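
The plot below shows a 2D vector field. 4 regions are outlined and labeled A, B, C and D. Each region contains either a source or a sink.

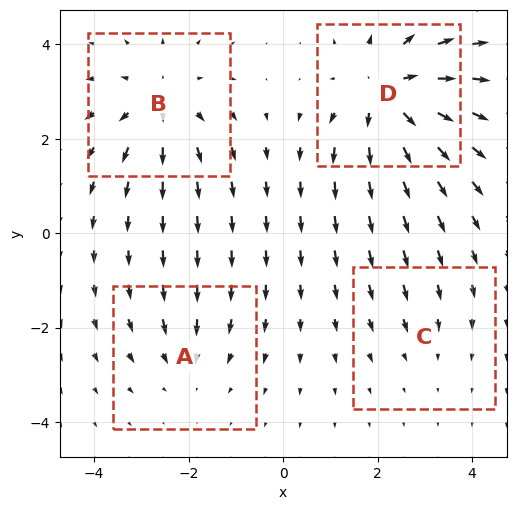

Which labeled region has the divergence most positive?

D

Divergence at each region's feature centre — A: about -3, B: about +4, C: about -2, D: about +6. Region D is most positive.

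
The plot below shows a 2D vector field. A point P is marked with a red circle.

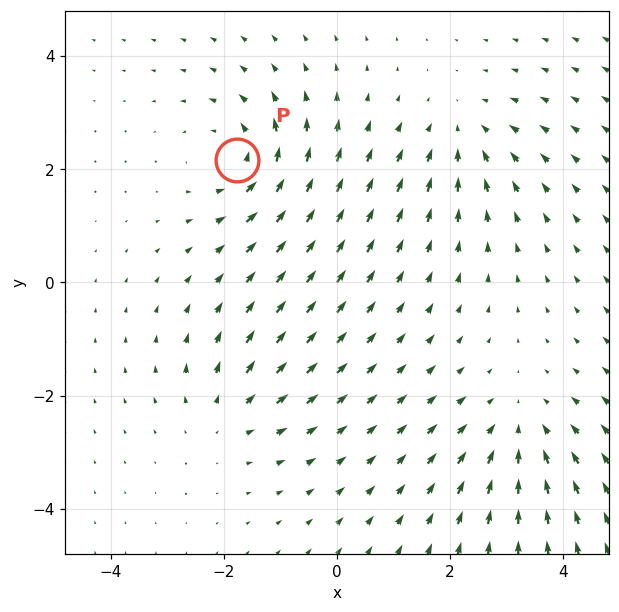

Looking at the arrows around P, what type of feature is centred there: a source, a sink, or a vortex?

At P (-1.8, 2.2) the arrows circulate counterclockwise. Divergence ≈0, curl about +4 — near-zero divergence with nonzero curl is a vortex.

vortex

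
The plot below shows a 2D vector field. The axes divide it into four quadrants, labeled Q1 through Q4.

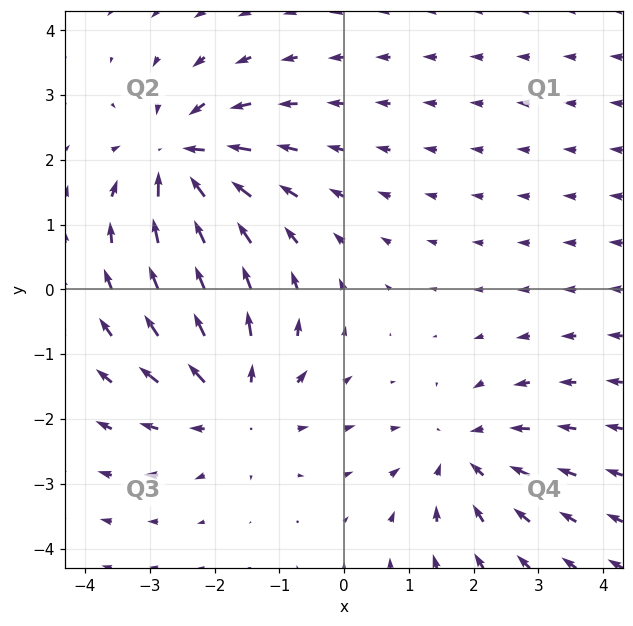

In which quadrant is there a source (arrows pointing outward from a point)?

Q3

The source sits at approximately (-1.7, -1.7), which lies in quadrant Q3. The divergence there is about +4, positive as expected for a source.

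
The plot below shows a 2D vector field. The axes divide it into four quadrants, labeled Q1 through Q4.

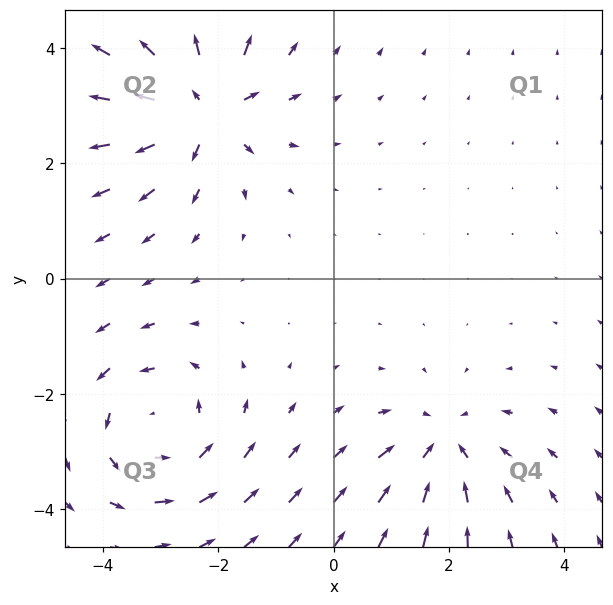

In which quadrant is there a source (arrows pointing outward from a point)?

The source sits at approximately (-2.3, 3.0), which lies in quadrant Q2. The divergence there is about +6, positive as expected for a source.

Q2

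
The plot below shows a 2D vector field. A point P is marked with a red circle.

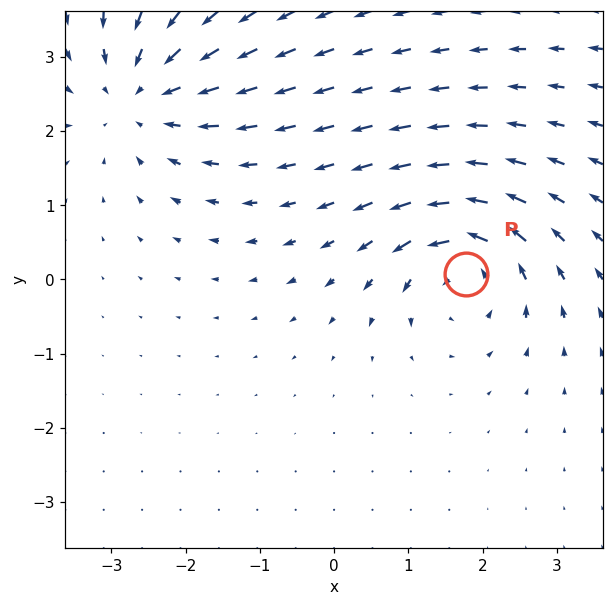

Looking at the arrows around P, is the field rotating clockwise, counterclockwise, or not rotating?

Near P at (1.8, 0.1) the arrows circulate counterclockwise. The curl (z-component) there is about +6; positive curl means counterclockwise rotation.

counterclockwise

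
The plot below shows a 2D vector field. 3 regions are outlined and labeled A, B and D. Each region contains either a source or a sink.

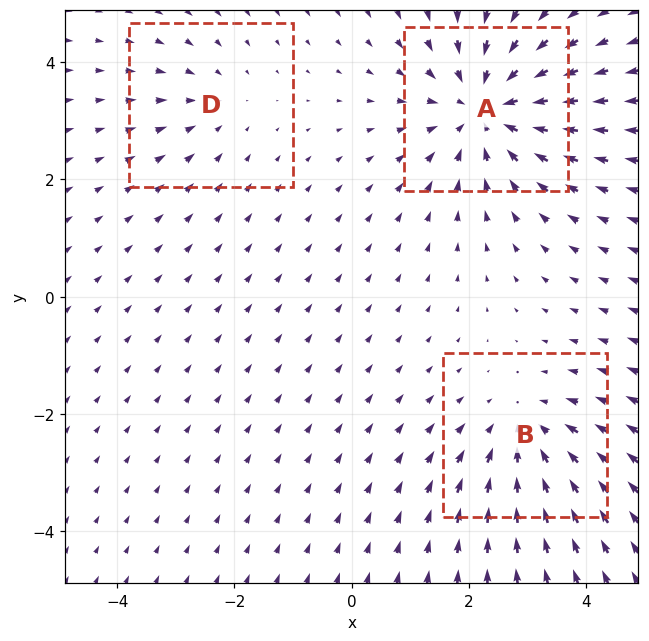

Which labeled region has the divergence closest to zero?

Divergence at each region's feature centre — A: about -4, B: about -3, D: about -2. Region D is closest to zero.

D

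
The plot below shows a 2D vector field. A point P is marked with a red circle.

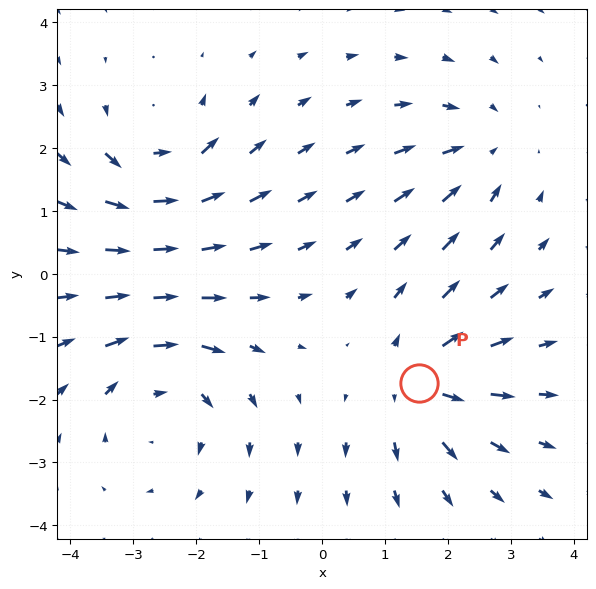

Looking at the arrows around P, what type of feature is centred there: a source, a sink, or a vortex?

At P (1.5, -1.7) the arrows spread outward. Divergence about +4, curl ≈0 — positive divergence with near-zero curl is a source.

source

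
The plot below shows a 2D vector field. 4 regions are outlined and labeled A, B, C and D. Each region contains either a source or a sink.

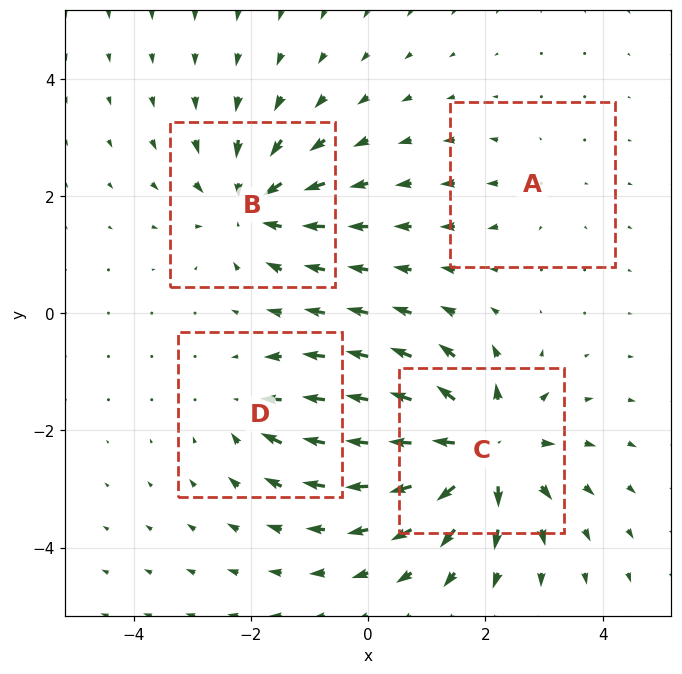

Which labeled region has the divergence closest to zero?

Divergence at each region's feature centre — A: about +2, B: about -6, C: about +8, D: about -4. Region A is closest to zero.

A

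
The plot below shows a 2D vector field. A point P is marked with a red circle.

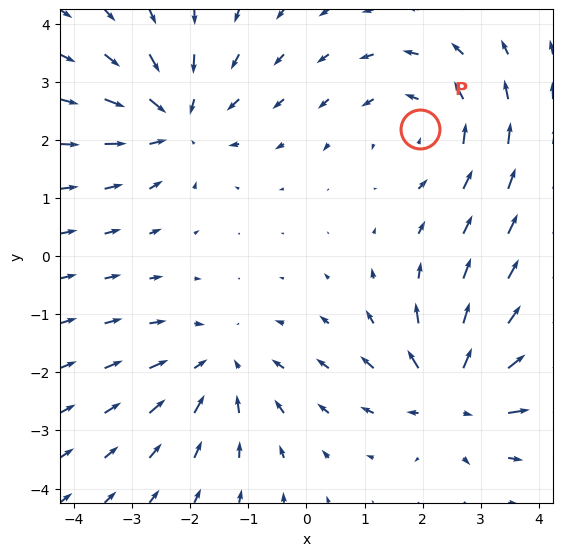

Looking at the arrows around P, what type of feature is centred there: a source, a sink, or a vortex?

At P (2.0, 2.2) the arrows circulate counterclockwise. Divergence ≈0, curl about +3 — near-zero divergence with nonzero curl is a vortex.

vortex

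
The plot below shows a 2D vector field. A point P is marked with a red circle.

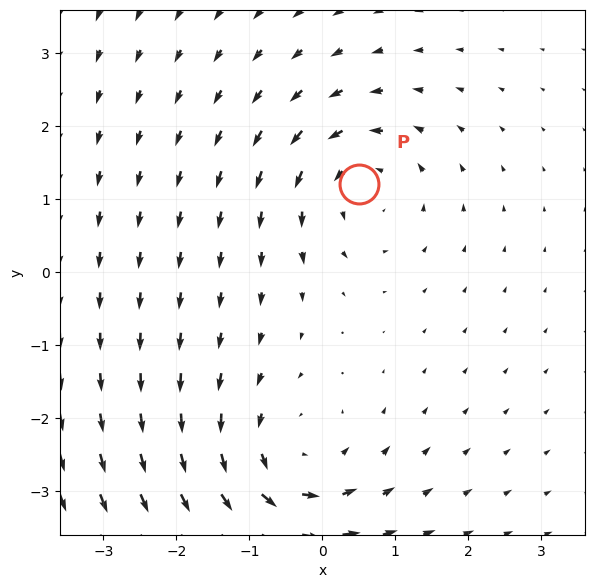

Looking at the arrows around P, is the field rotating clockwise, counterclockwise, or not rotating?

Near P at (0.5, 1.2) the arrows circulate counterclockwise. The curl (z-component) there is about +3; positive curl means counterclockwise rotation.

counterclockwise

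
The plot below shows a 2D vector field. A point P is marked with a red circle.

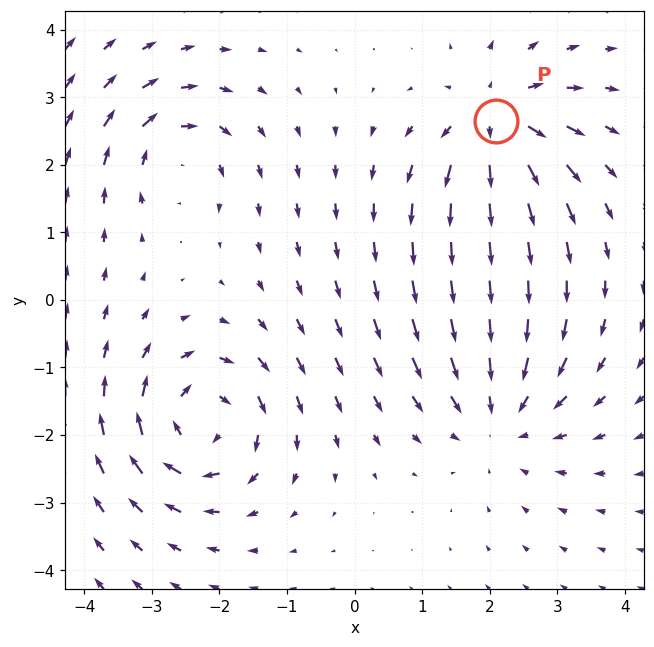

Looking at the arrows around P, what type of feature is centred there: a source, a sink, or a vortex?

source

At P (2.1, 2.6) the arrows spread outward. Divergence about +6, curl ≈0 — positive divergence with near-zero curl is a source.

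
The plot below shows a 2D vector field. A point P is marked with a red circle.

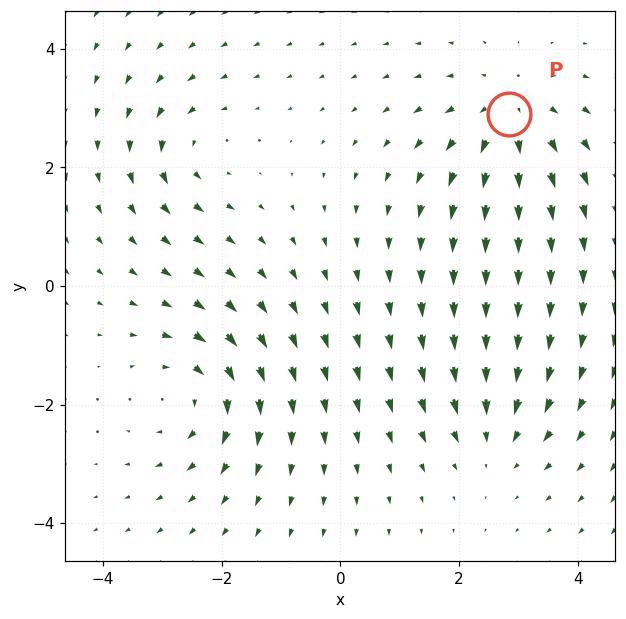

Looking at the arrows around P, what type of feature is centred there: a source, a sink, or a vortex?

source

At P (2.9, 2.9) the arrows spread outward. Divergence about +4, curl ≈0 — positive divergence with near-zero curl is a source.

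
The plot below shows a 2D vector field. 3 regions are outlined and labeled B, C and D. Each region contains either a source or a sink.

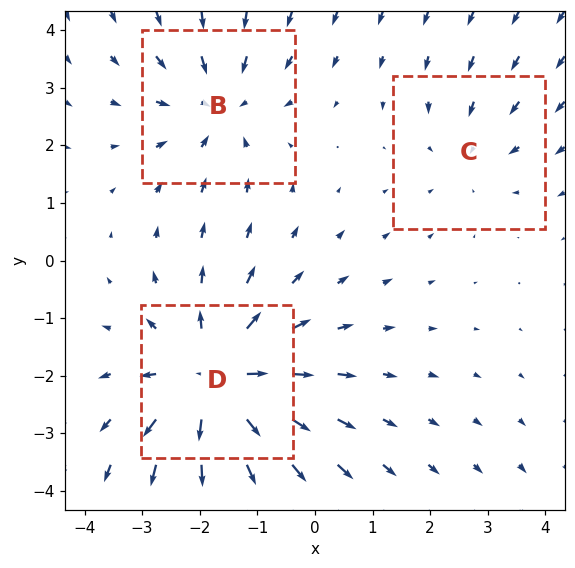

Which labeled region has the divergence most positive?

Divergence at each region's feature centre — B: about -3, C: about -2, D: about +4. Region D is most positive.

D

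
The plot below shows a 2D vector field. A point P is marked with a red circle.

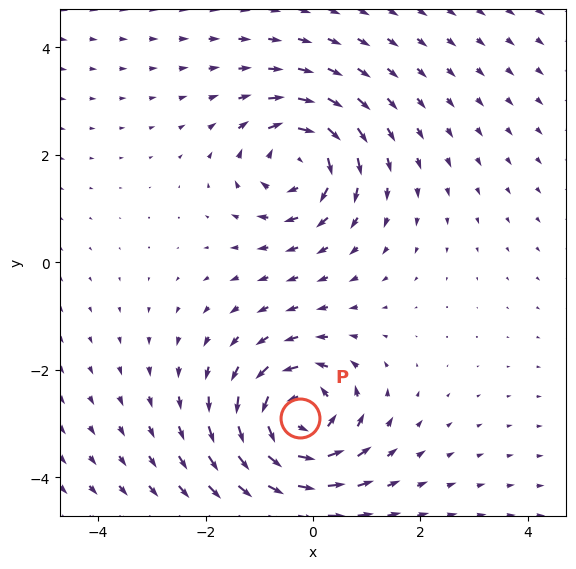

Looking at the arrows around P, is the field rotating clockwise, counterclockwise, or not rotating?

Near P at (-0.2, -2.9) the arrows circulate counterclockwise. The curl (z-component) there is about +6; positive curl means counterclockwise rotation.

counterclockwise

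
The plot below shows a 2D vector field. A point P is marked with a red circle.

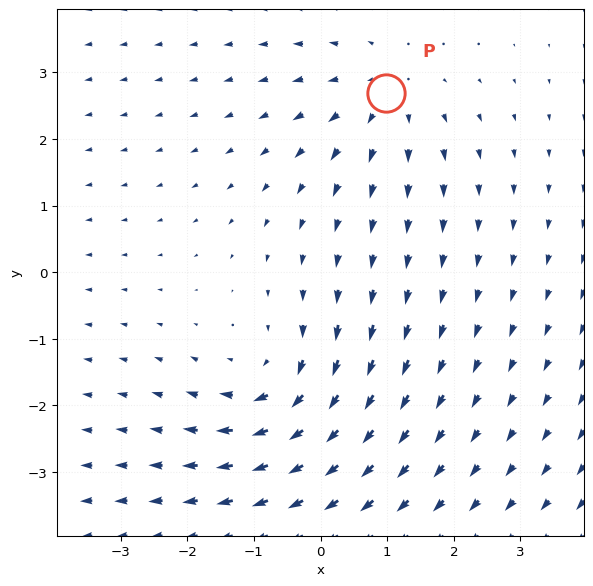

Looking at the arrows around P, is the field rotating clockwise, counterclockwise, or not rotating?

not rotating

Near P at (1.0, 2.7) the arrows show no circulation. The curl there is ≈0.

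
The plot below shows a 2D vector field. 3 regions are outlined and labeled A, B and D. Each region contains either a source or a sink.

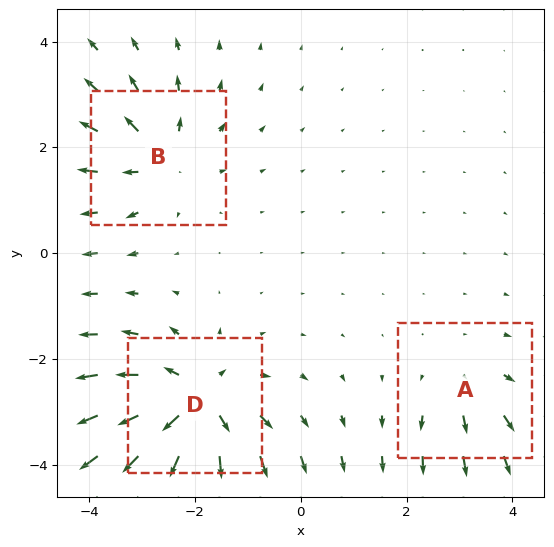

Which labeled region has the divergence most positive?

D

Divergence at each region's feature centre — A: about +2, B: about +4, D: about +6. Region D is most positive.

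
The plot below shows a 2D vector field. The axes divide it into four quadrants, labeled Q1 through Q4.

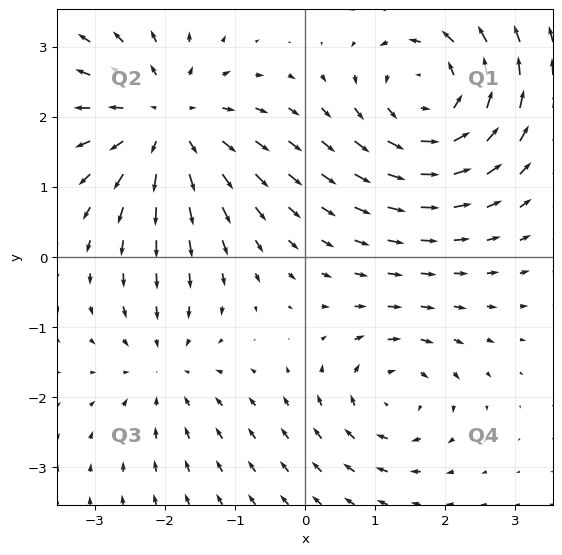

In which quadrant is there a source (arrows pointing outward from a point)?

Q2

The source sits at approximately (-2.0, 1.9), which lies in quadrant Q2. The divergence there is about +5, positive as expected for a source.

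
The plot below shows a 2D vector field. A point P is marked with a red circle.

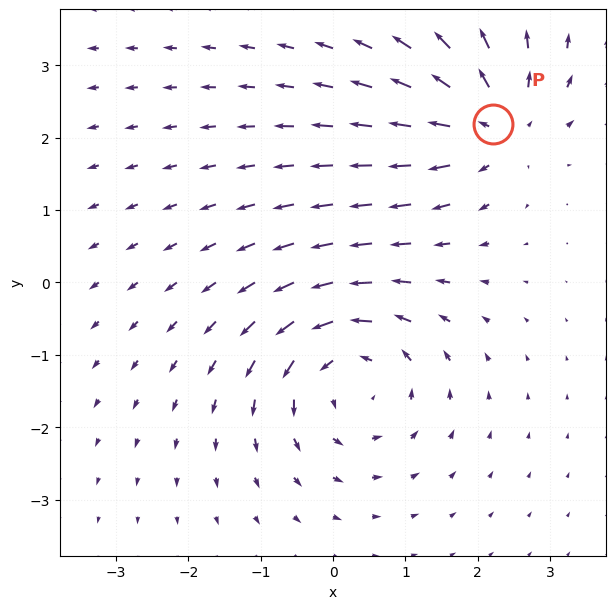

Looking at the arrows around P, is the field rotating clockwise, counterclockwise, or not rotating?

Near P at (2.2, 2.2) the arrows show no circulation. The curl there is ≈0.

not rotating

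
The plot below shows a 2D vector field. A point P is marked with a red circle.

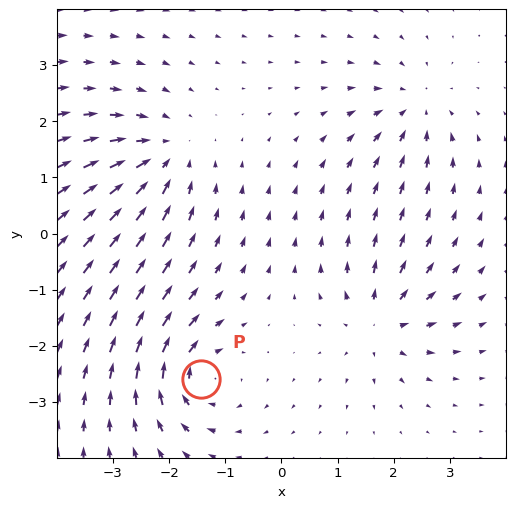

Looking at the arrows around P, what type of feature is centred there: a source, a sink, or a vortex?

vortex

At P (-1.4, -2.6) the arrows circulate clockwise. Divergence ≈0, curl about -7 — near-zero divergence with nonzero curl is a vortex.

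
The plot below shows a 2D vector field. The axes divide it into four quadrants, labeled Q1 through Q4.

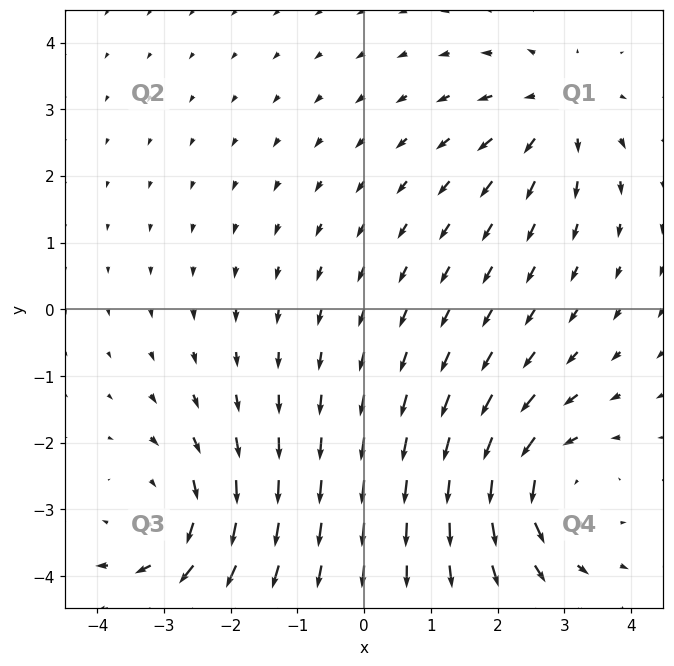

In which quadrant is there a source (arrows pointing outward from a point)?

Q1

The source sits at approximately (2.9, 3.0), which lies in quadrant Q1. The divergence there is about +3, positive as expected for a source.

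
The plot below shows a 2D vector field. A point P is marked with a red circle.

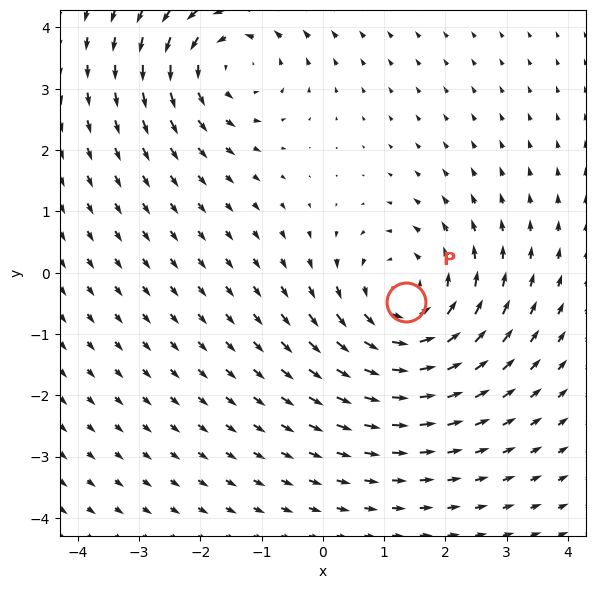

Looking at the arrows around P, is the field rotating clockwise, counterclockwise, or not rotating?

Near P at (1.3, -0.5) the arrows circulate counterclockwise. The curl (z-component) there is about +4; positive curl means counterclockwise rotation.

counterclockwise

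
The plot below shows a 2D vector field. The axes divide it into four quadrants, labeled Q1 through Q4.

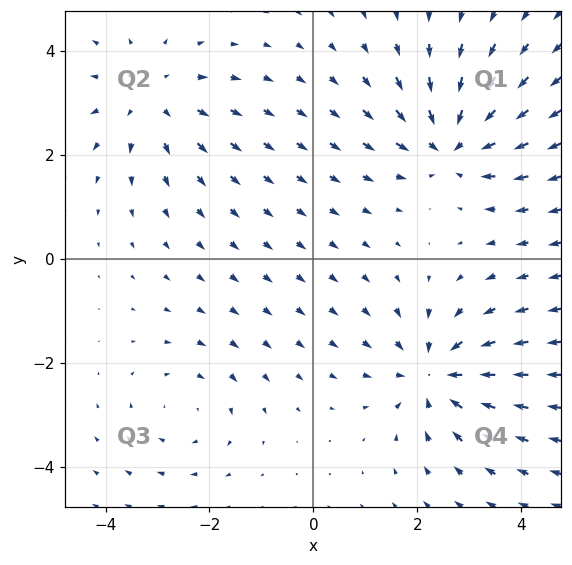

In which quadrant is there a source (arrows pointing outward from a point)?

Q2

The source sits at approximately (-3.1, 3.1), which lies in quadrant Q2. The divergence there is about +3, positive as expected for a source.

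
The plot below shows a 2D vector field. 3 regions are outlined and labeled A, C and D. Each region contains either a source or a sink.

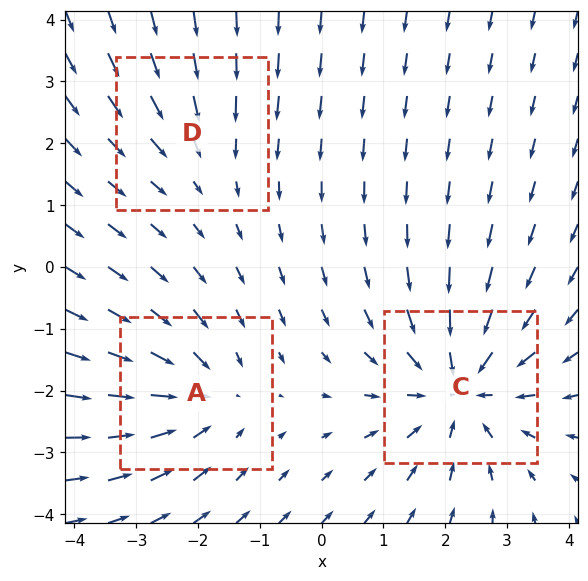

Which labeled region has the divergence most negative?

Divergence at each region's feature centre — A: about -3, C: about -4, D: about -2. Region C is most negative.

C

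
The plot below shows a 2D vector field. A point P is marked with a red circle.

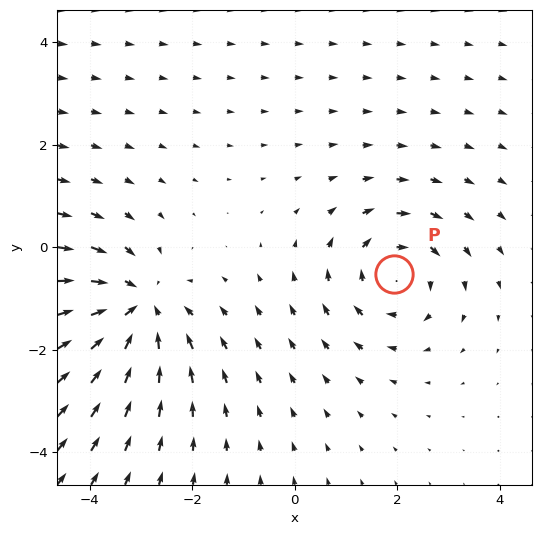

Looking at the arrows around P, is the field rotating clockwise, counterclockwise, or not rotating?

clockwise

Near P at (1.9, -0.5) the arrows circulate clockwise. The curl (z-component) there is about -4; negative curl means clockwise rotation.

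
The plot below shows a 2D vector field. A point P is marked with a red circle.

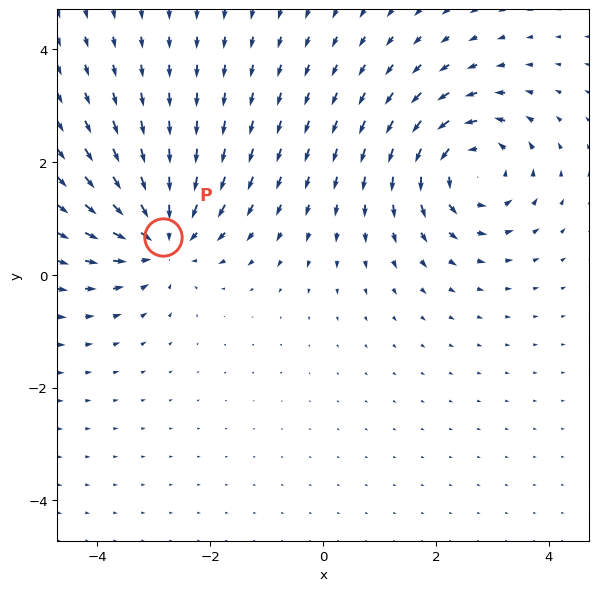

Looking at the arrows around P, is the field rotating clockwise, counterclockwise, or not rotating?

not rotating

Near P at (-2.8, 0.7) the arrows show no circulation. The curl there is ≈0.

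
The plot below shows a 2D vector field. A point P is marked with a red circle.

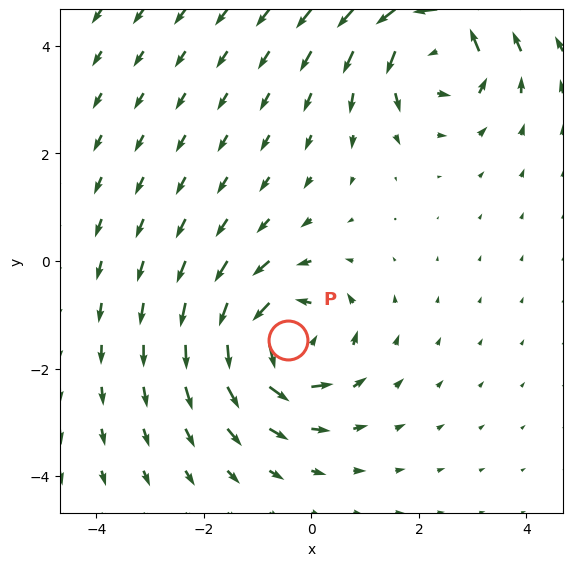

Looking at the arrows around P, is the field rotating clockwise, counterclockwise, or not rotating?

Near P at (-0.4, -1.5) the arrows circulate counterclockwise. The curl (z-component) there is about +5; positive curl means counterclockwise rotation.

counterclockwise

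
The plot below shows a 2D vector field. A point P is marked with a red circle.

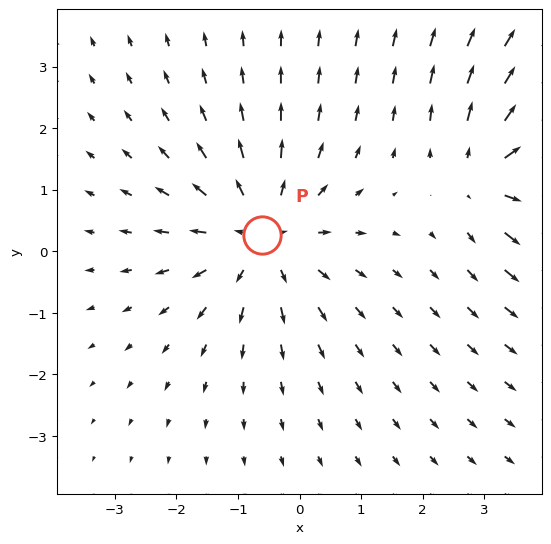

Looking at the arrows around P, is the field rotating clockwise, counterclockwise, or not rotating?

Near P at (-0.6, 0.3) the arrows show no circulation. The curl there is ≈0.

not rotating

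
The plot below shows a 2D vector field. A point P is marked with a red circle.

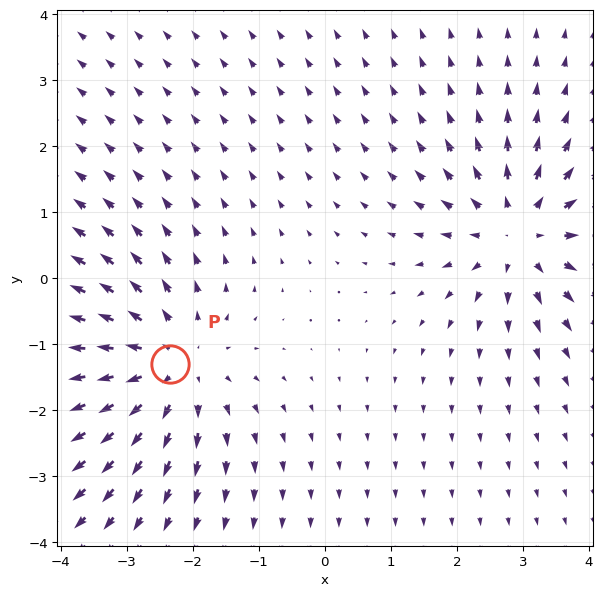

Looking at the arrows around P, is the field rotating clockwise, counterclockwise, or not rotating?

not rotating

Near P at (-2.3, -1.3) the arrows show no circulation. The curl there is ≈0.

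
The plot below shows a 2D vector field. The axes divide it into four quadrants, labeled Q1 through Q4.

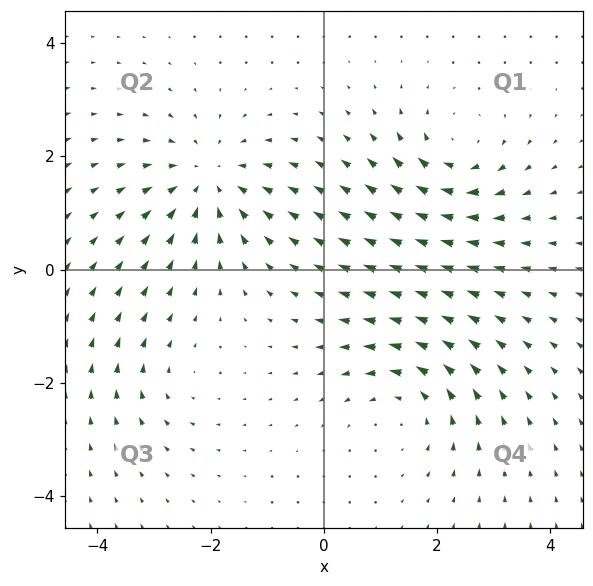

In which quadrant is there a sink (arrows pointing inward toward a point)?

The sink sits at approximately (-2.0, 1.6), which lies in quadrant Q2. The divergence there is about -5, negative as expected for a sink.

Q2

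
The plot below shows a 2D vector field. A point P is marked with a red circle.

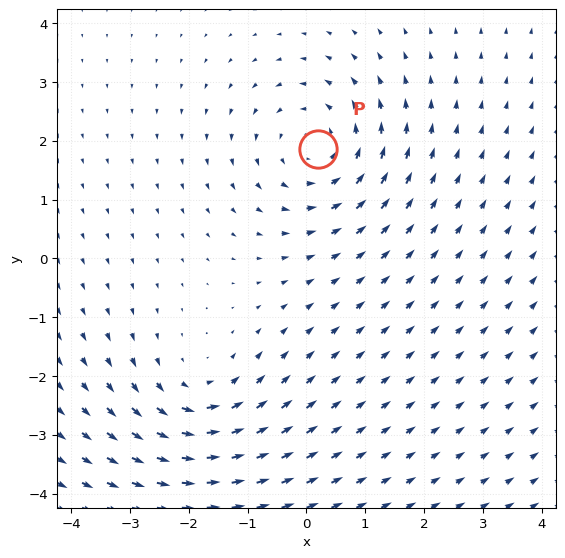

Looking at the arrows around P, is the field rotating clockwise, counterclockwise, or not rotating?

Near P at (0.2, 1.9) the arrows circulate counterclockwise. The curl (z-component) there is about +3; positive curl means counterclockwise rotation.

counterclockwise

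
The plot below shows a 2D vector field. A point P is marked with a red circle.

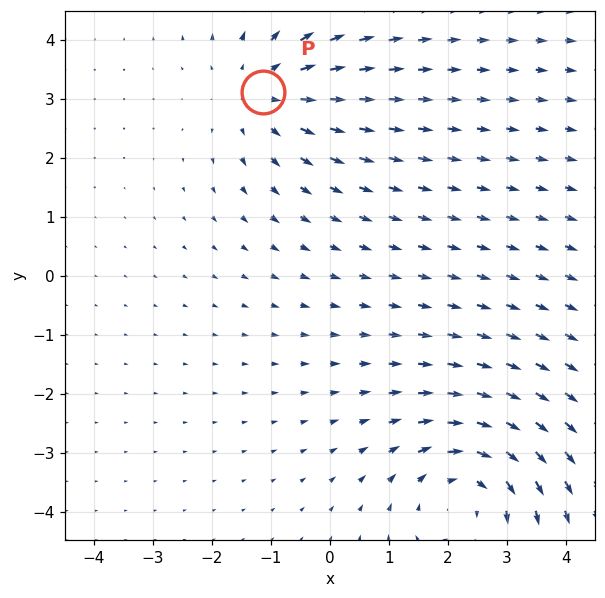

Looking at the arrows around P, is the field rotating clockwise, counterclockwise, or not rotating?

Near P at (-1.1, 3.1) the arrows show no circulation. The curl there is ≈0.

not rotating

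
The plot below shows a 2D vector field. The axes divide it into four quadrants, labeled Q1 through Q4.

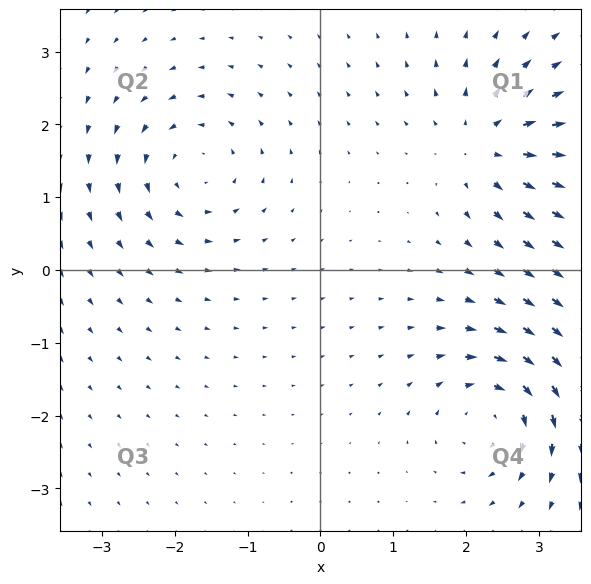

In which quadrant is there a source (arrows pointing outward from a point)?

Q1

The source sits at approximately (2.3, 1.7), which lies in quadrant Q1. The divergence there is about +6, positive as expected for a source.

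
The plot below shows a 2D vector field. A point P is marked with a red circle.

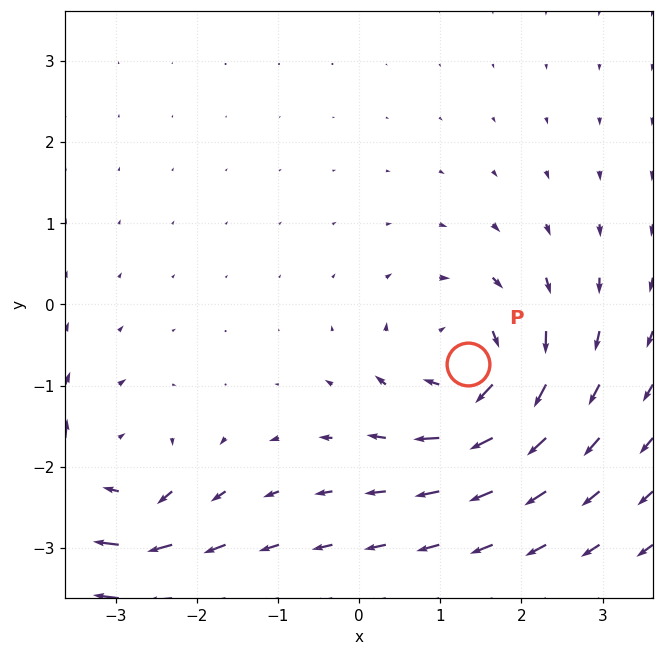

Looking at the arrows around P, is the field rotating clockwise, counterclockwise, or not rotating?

clockwise

Near P at (1.3, -0.7) the arrows circulate clockwise. The curl (z-component) there is about -6; negative curl means clockwise rotation.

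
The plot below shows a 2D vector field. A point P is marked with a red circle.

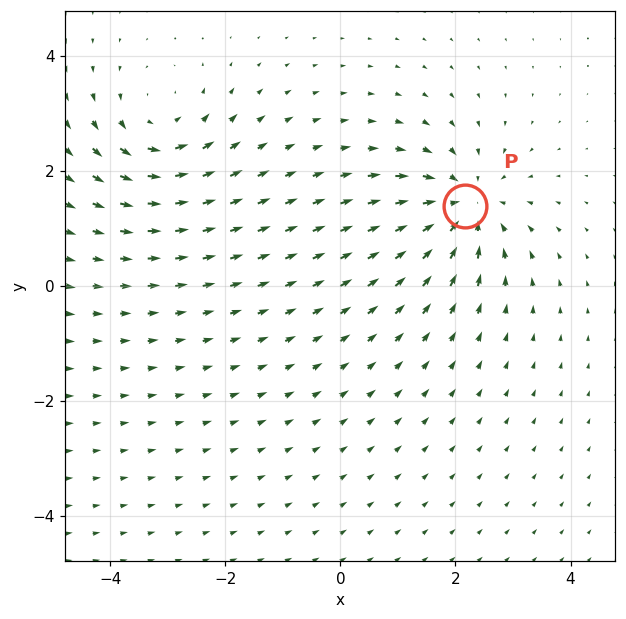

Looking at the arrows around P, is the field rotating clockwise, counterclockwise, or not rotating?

not rotating

Near P at (2.2, 1.4) the arrows show no circulation. The curl there is ≈0.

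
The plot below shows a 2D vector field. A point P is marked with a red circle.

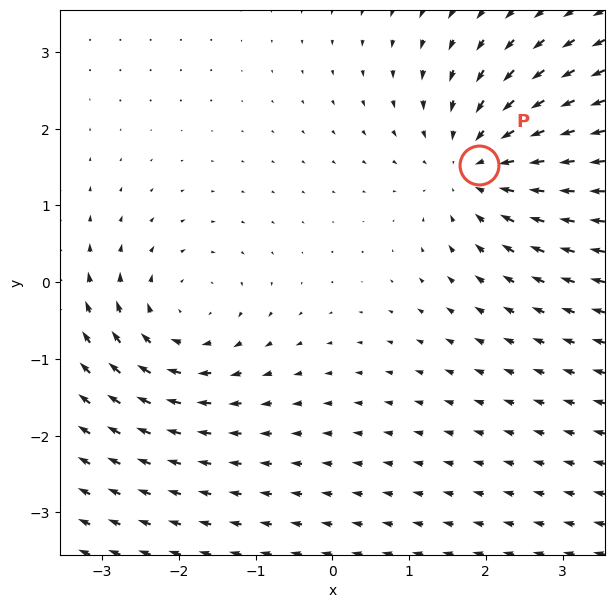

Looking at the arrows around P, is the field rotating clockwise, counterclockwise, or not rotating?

not rotating

Near P at (1.9, 1.5) the arrows show no circulation. The curl there is ≈0.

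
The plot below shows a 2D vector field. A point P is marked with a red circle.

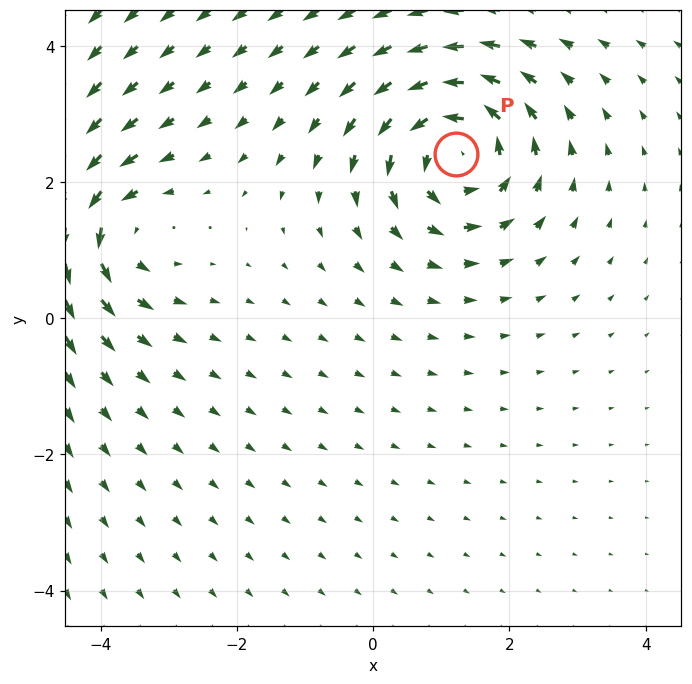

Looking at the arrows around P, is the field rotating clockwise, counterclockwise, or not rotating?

Near P at (1.2, 2.4) the arrows circulate counterclockwise. The curl (z-component) there is about +6; positive curl means counterclockwise rotation.

counterclockwise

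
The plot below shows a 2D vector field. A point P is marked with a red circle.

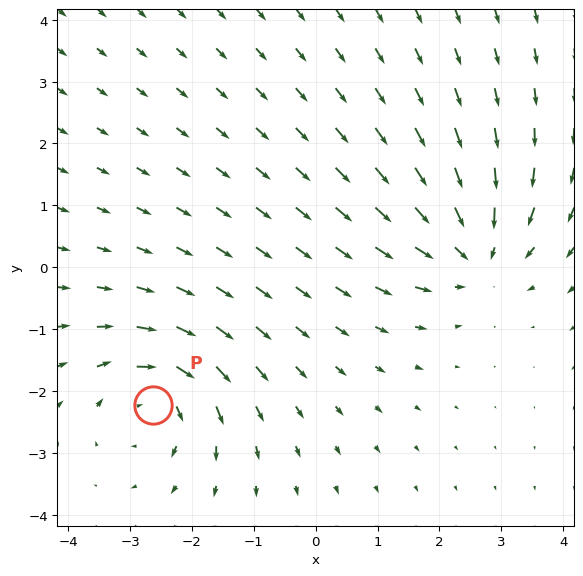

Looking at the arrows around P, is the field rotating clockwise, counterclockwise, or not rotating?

clockwise

Near P at (-2.6, -2.2) the arrows circulate clockwise. The curl (z-component) there is about -4; negative curl means clockwise rotation.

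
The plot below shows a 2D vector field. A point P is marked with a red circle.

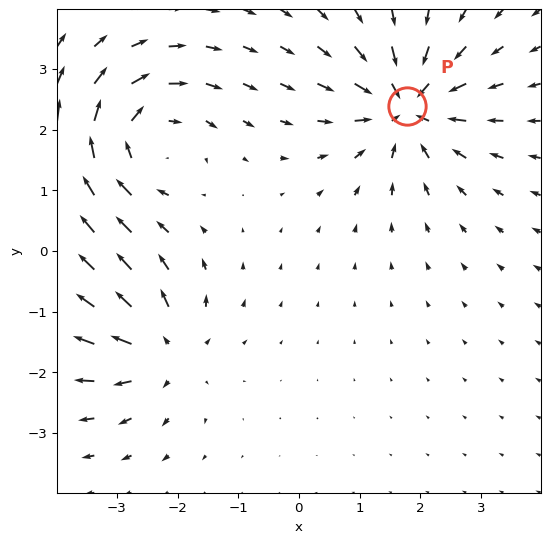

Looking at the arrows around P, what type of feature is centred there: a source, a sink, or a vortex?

At P (1.8, 2.4) the arrows converge inward. Divergence about -6, curl ≈0 — negative divergence with near-zero curl is a sink.

sink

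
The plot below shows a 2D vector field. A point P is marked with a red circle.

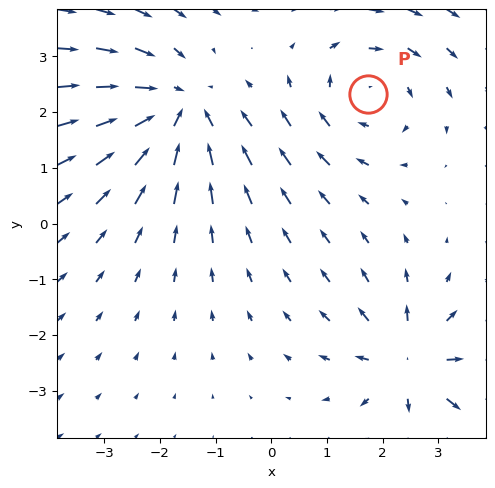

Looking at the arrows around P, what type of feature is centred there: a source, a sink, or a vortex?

vortex

At P (1.7, 2.3) the arrows circulate clockwise. Divergence ≈0, curl about -3 — near-zero divergence with nonzero curl is a vortex.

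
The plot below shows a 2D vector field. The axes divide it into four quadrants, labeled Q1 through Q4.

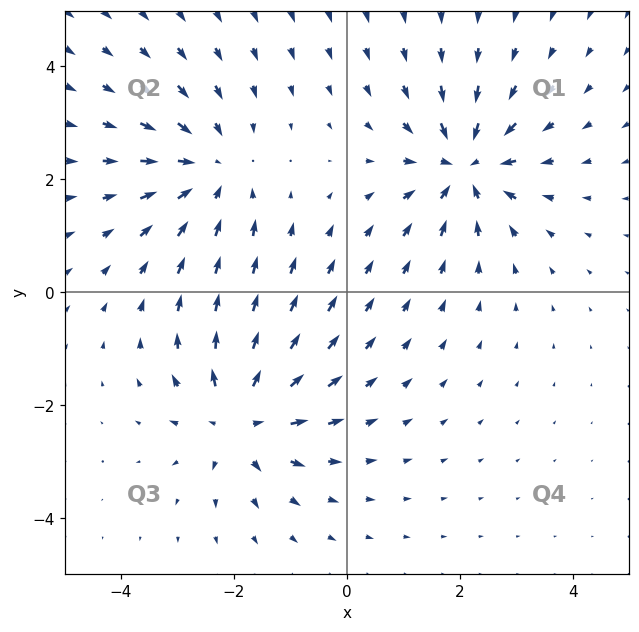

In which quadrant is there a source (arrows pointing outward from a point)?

Q3

The source sits at approximately (-1.9, -2.2), which lies in quadrant Q3. The divergence there is about +4, positive as expected for a source.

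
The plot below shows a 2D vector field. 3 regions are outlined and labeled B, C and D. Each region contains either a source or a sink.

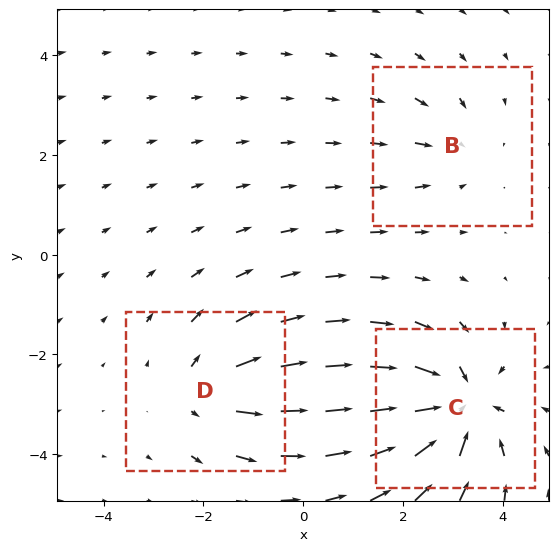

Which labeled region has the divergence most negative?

C

Divergence at each region's feature centre — B: about -2, C: about -5, D: about +3. Region C is most negative.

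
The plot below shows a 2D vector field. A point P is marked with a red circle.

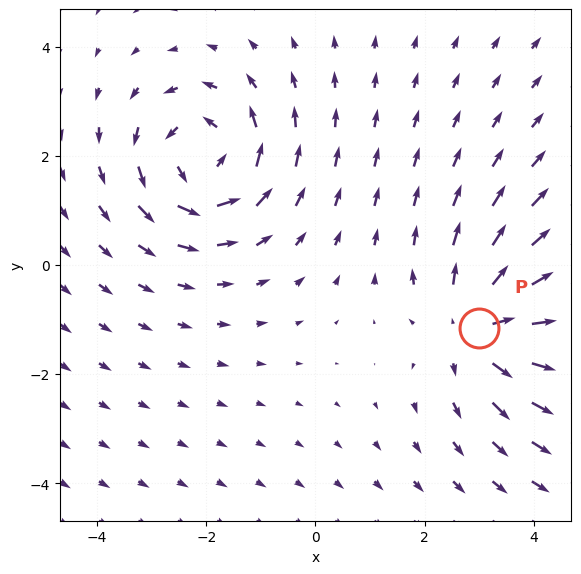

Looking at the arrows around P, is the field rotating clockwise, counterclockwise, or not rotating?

not rotating

Near P at (3.0, -1.2) the arrows show no circulation. The curl there is ≈0.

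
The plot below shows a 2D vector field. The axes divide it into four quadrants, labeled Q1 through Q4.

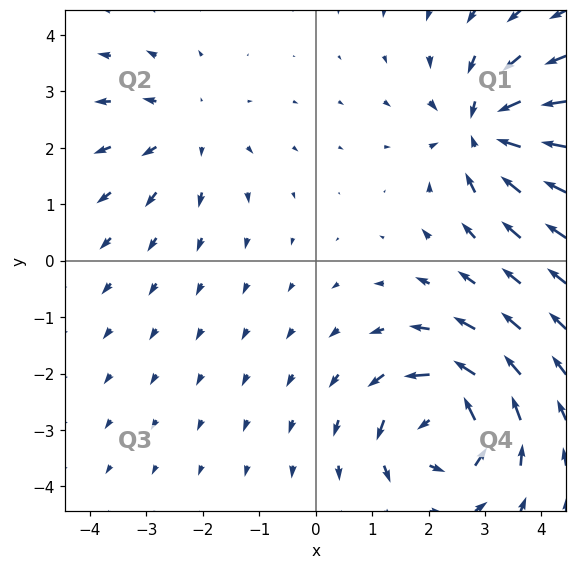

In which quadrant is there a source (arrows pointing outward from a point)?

The source sits at approximately (-2.3, 2.3), which lies in quadrant Q2. The divergence there is about +3, positive as expected for a source.

Q2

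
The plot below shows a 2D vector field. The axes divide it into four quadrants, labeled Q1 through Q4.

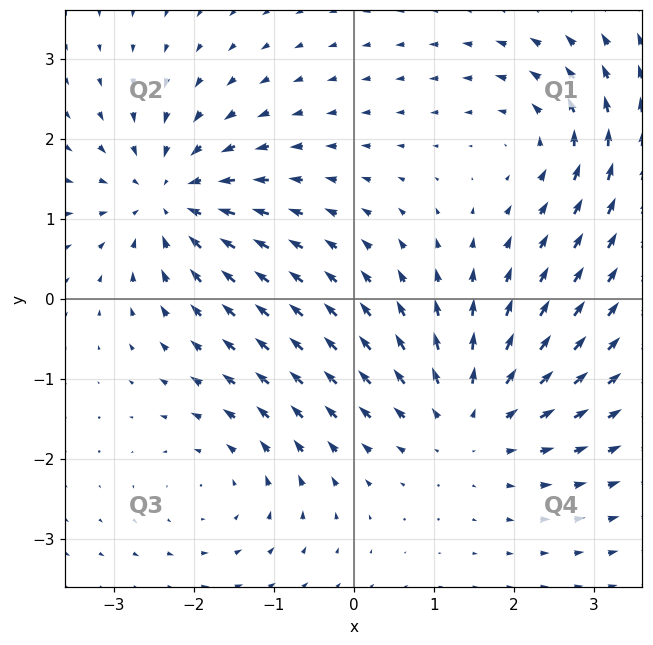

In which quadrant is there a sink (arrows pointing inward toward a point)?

Q2

The sink sits at approximately (-2.3, 1.3), which lies in quadrant Q2. The divergence there is about -6, negative as expected for a sink.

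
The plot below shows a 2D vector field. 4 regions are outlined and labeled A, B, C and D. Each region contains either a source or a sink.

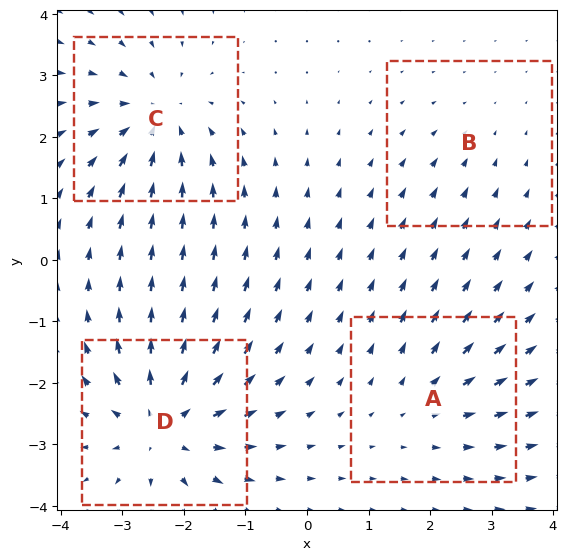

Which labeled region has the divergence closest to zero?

B

Divergence at each region's feature centre — A: about +3, B: about -2, C: about -5, D: about +6. Region B is closest to zero.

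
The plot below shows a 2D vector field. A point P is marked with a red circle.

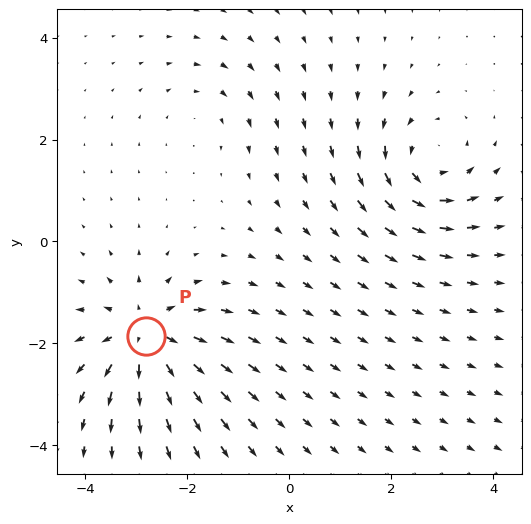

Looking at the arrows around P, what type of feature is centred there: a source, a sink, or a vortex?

source

At P (-2.8, -1.8) the arrows spread outward. Divergence about +6, curl ≈0 — positive divergence with near-zero curl is a source.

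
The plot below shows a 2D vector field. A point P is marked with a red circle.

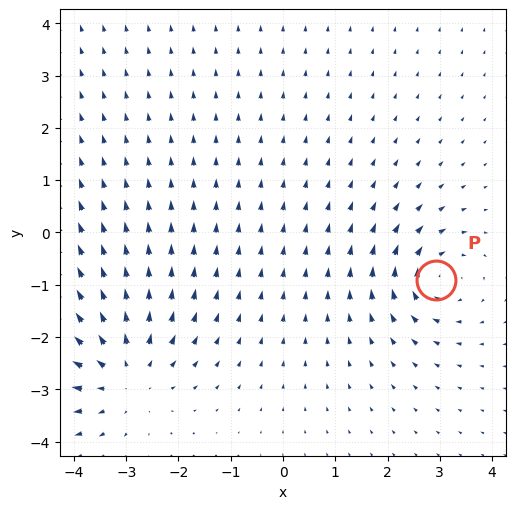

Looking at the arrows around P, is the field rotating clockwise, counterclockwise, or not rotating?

clockwise

Near P at (2.9, -0.9) the arrows circulate clockwise. The curl (z-component) there is about -4; negative curl means clockwise rotation.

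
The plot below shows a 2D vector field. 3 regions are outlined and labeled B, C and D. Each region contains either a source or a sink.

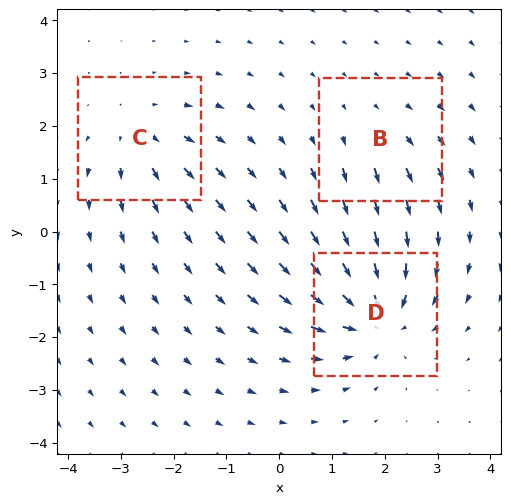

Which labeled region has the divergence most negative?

D

Divergence at each region's feature centre — B: about +2, C: about +3, D: about -5. Region D is most negative.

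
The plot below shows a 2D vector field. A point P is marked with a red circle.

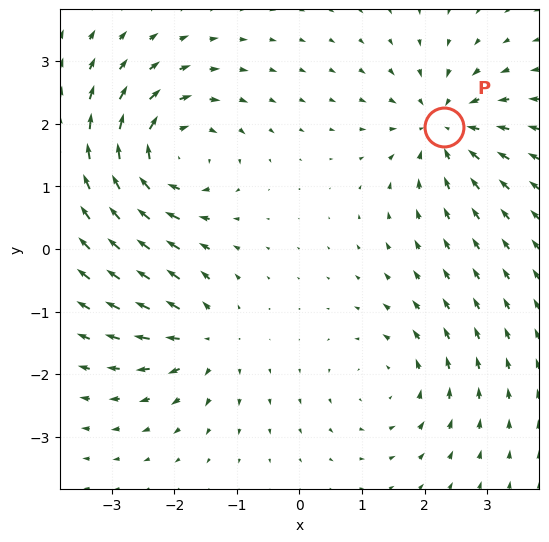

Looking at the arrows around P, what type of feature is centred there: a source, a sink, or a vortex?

sink

At P (2.3, 1.9) the arrows converge inward. Divergence about -4, curl ≈0 — negative divergence with near-zero curl is a sink.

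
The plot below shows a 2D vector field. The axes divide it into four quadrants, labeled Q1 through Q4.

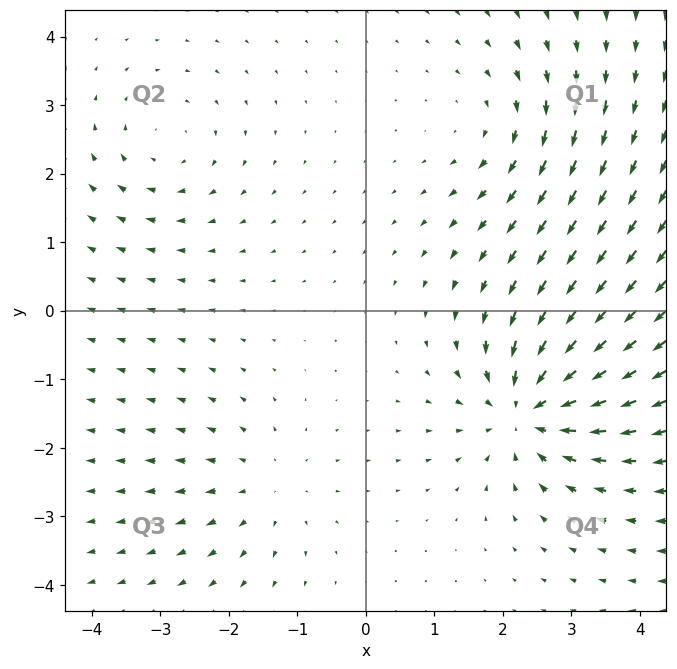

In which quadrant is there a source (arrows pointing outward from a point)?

Q3

The source sits at approximately (-1.4, -2.5), which lies in quadrant Q3. The divergence there is about +3, positive as expected for a source.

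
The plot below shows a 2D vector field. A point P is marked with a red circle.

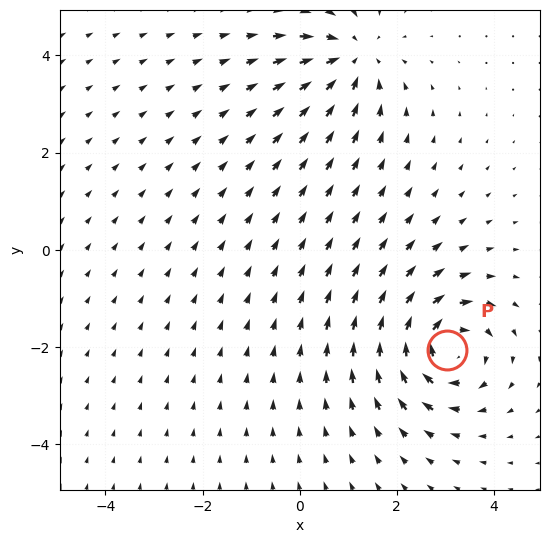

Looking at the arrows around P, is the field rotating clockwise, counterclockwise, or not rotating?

Near P at (3.0, -2.1) the arrows circulate clockwise. The curl (z-component) there is about -6; negative curl means clockwise rotation.

clockwise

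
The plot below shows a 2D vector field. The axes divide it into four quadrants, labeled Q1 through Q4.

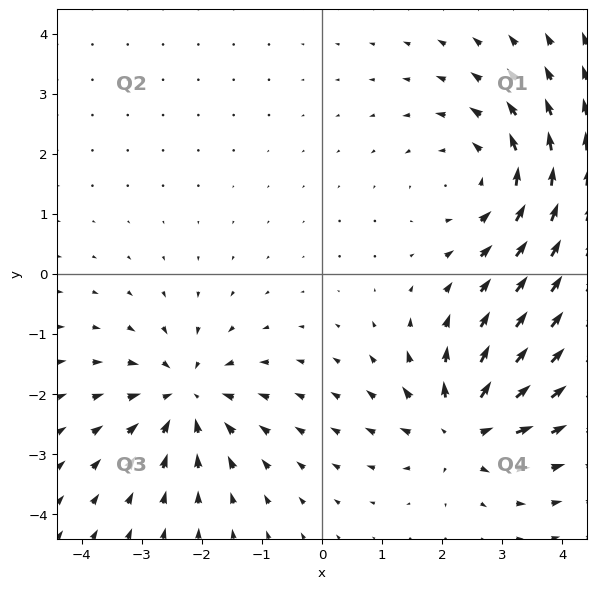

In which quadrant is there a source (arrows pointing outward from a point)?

Q4

The source sits at approximately (2.3, -2.6), which lies in quadrant Q4. The divergence there is about +6, positive as expected for a source.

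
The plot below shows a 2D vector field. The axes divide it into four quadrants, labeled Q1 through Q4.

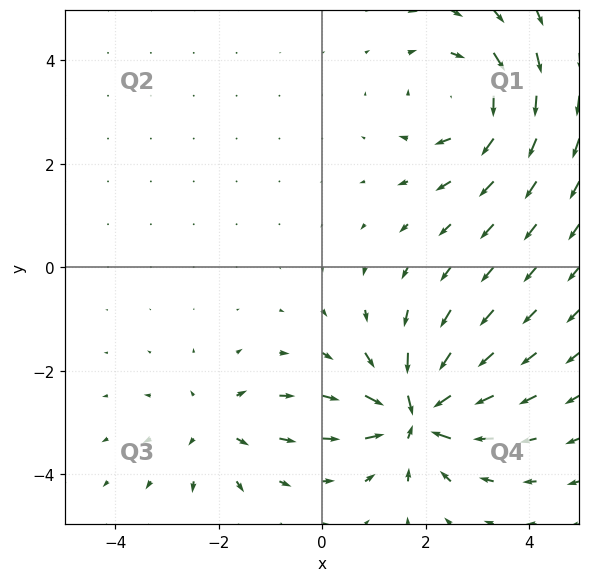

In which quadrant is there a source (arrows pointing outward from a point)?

The source sits at approximately (-2.1, -3.1), which lies in quadrant Q3. The divergence there is about +3, positive as expected for a source.

Q3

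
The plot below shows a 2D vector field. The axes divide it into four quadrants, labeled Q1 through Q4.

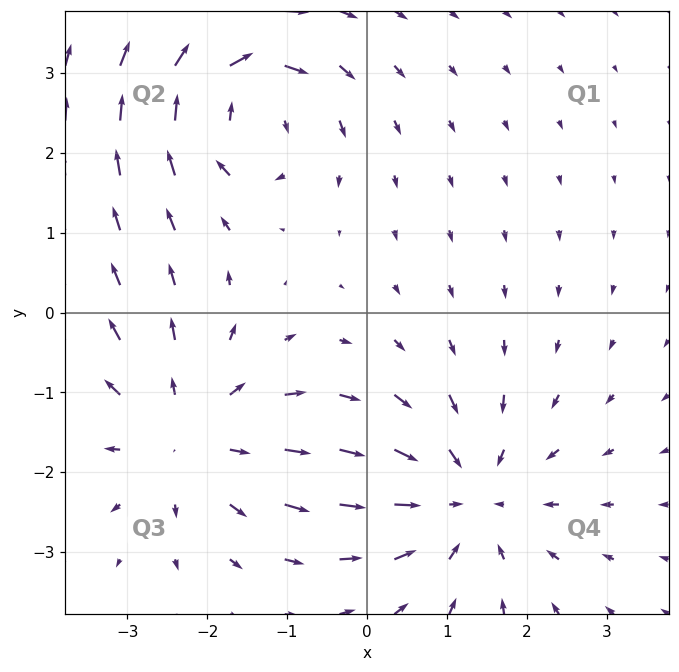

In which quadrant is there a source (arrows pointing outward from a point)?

Q3

The source sits at approximately (-2.2, -1.5), which lies in quadrant Q3. The divergence there is about +4, positive as expected for a source.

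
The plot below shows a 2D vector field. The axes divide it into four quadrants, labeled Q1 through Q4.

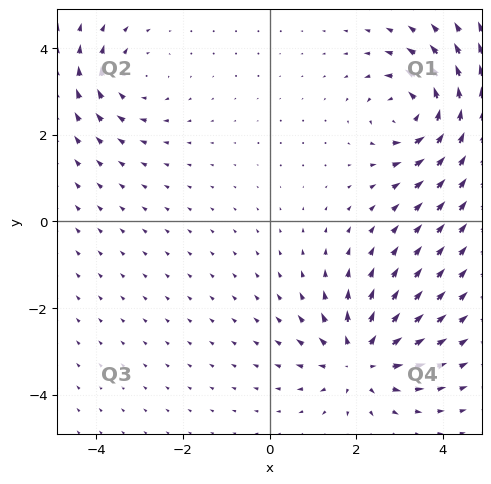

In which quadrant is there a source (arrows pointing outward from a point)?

Q4

The source sits at approximately (2.1, -3.2), which lies in quadrant Q4. The divergence there is about +4, positive as expected for a source.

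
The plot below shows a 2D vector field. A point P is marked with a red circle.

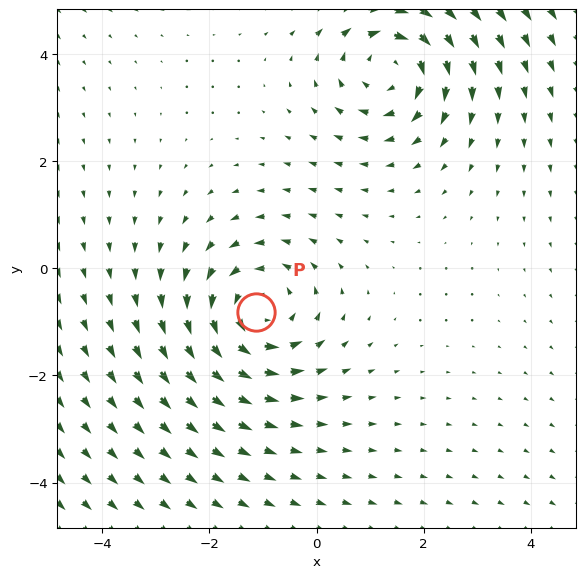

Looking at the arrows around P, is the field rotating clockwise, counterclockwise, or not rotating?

counterclockwise

Near P at (-1.1, -0.8) the arrows circulate counterclockwise. The curl (z-component) there is about +3; positive curl means counterclockwise rotation.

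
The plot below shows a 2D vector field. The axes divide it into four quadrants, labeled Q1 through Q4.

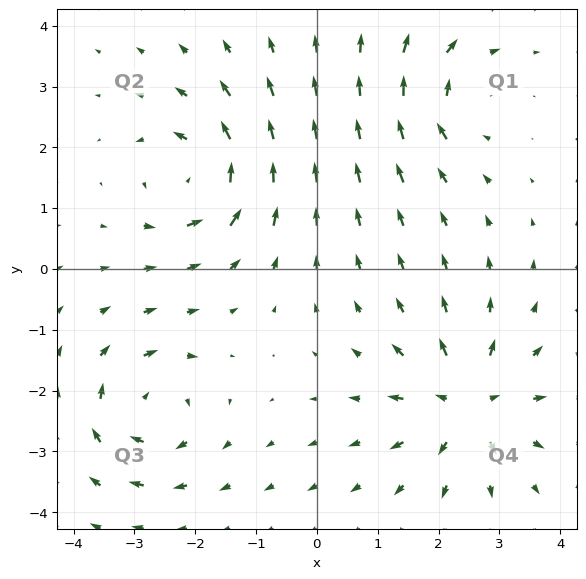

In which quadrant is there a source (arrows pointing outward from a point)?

The source sits at approximately (2.5, -2.2), which lies in quadrant Q4. The divergence there is about +6, positive as expected for a source.

Q4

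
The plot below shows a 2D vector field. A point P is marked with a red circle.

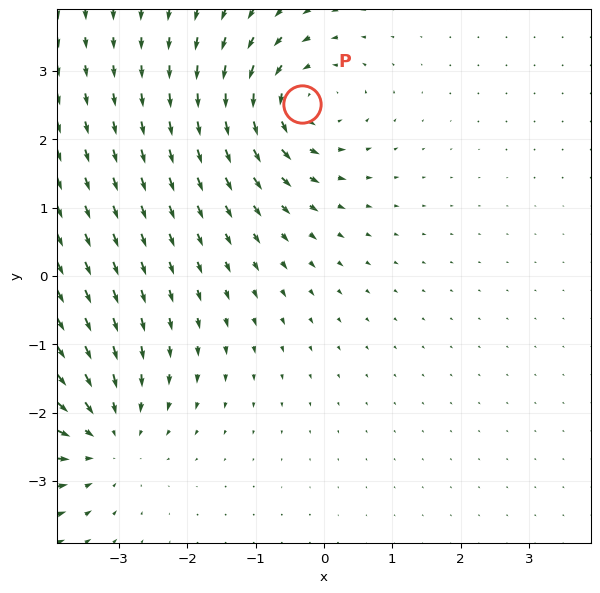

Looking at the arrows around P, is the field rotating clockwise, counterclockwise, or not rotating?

Near P at (-0.3, 2.5) the arrows circulate counterclockwise. The curl (z-component) there is about +4; positive curl means counterclockwise rotation.

counterclockwise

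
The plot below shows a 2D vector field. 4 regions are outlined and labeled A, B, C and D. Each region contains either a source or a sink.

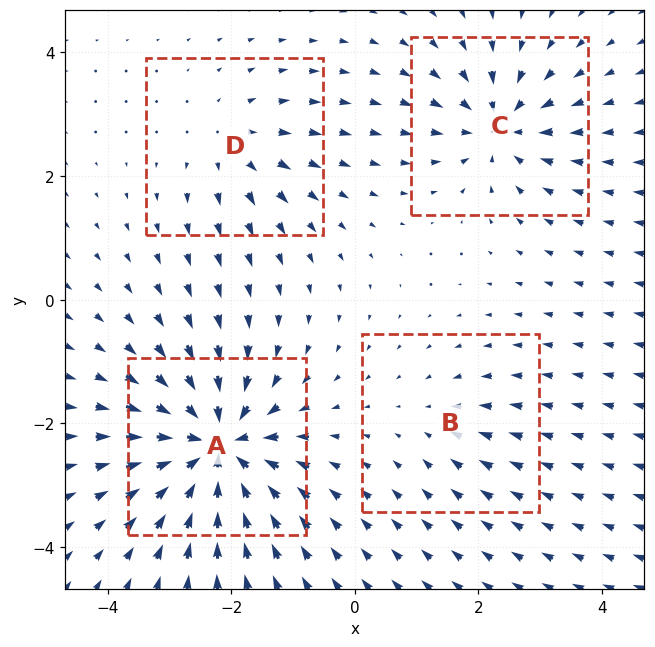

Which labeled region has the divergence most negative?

Divergence at each region's feature centre — A: about -9, B: about -2, C: about -5, D: about +4. Region A is most negative.

A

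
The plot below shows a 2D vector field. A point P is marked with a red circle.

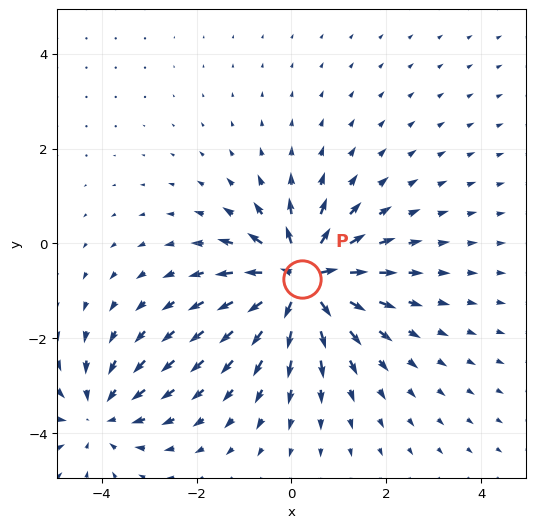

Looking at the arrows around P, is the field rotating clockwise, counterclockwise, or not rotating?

not rotating

Near P at (0.2, -0.8) the arrows show no circulation. The curl there is ≈0.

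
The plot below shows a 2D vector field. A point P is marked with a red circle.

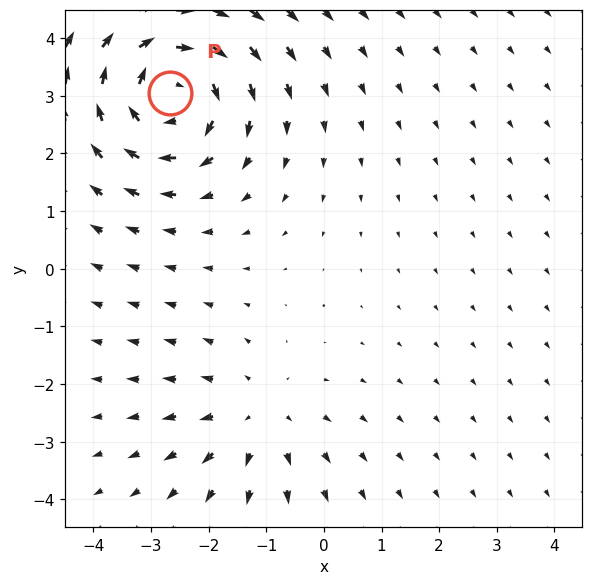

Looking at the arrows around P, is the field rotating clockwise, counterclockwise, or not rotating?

Near P at (-2.7, 3.0) the arrows circulate clockwise. The curl (z-component) there is about -4; negative curl means clockwise rotation.

clockwise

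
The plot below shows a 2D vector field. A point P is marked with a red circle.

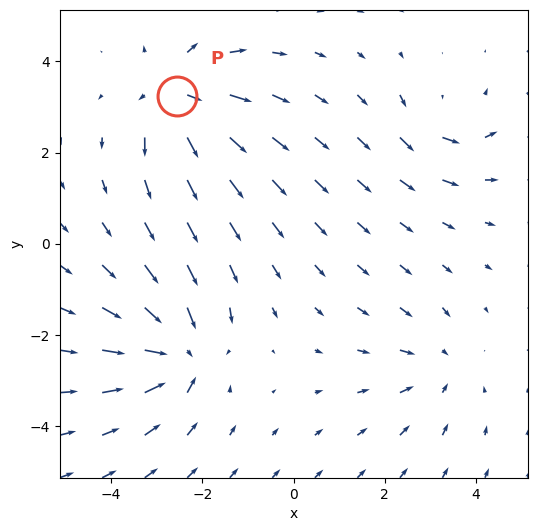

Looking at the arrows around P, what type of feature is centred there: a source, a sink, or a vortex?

At P (-2.6, 3.2) the arrows spread outward. Divergence about +5, curl ≈0 — positive divergence with near-zero curl is a source.

source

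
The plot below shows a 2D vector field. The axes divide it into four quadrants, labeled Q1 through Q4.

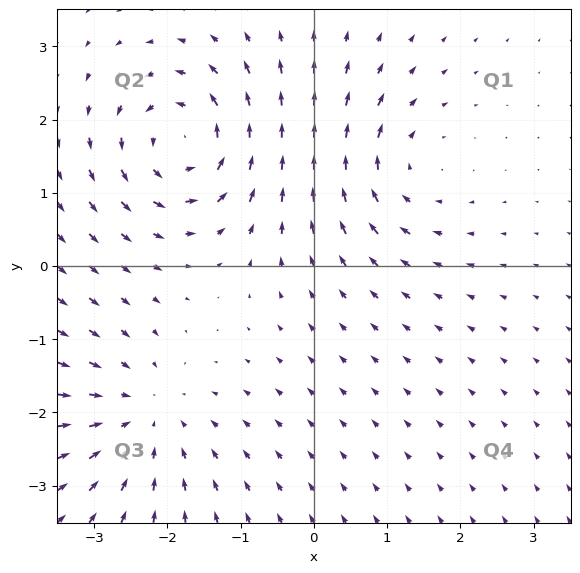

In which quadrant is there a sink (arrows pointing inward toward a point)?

Q3

The sink sits at approximately (-2.3, -2.1), which lies in quadrant Q3. The divergence there is about -4, negative as expected for a sink.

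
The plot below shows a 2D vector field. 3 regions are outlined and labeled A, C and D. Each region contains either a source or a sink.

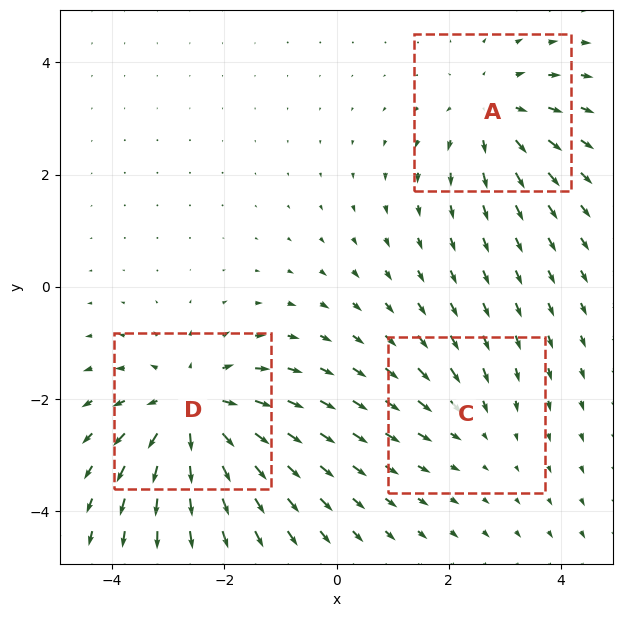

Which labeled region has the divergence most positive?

D

Divergence at each region's feature centre — A: about +3, C: about -2, D: about +4. Region D is most positive.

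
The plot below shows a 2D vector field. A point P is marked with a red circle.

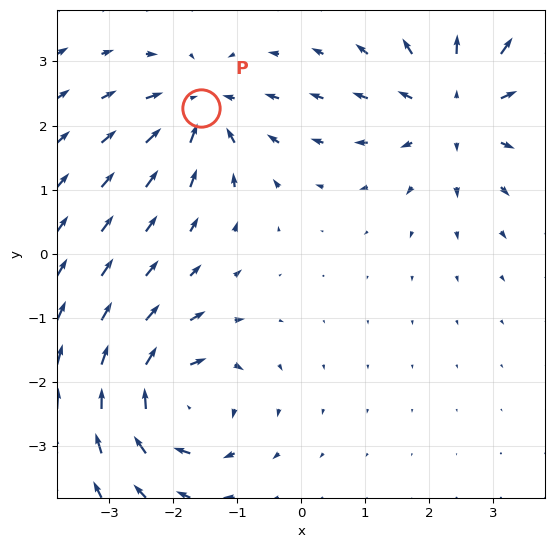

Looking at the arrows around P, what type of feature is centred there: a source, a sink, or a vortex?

At P (-1.6, 2.3) the arrows converge inward. Divergence about -5, curl ≈0 — negative divergence with near-zero curl is a sink.

sink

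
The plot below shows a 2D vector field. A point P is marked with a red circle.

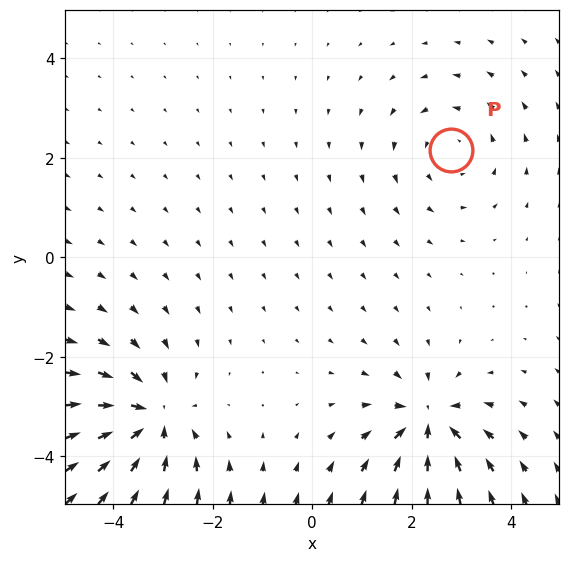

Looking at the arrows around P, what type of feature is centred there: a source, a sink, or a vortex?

vortex

At P (2.8, 2.2) the arrows circulate counterclockwise. Divergence ≈0, curl about +2 — near-zero divergence with nonzero curl is a vortex.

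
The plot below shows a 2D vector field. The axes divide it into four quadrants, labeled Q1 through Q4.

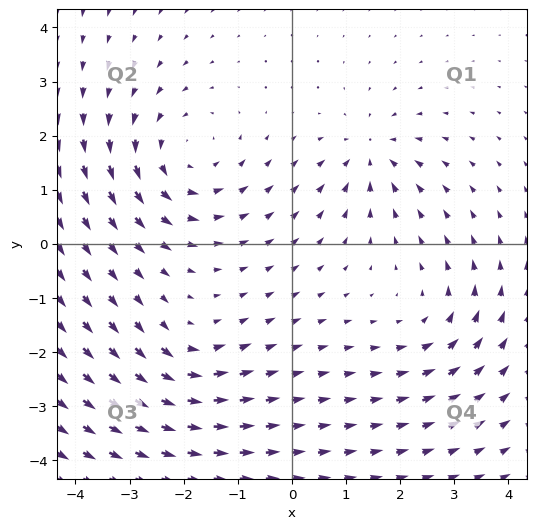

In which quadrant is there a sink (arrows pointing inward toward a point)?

The sink sits at approximately (1.5, 1.7), which lies in quadrant Q1. The divergence there is about -4, negative as expected for a sink.

Q1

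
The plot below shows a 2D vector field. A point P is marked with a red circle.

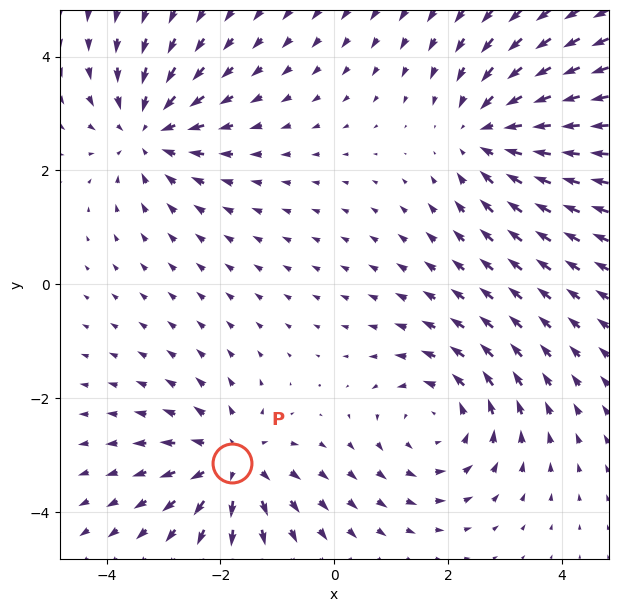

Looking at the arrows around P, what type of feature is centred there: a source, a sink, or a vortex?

At P (-1.8, -3.1) the arrows spread outward. Divergence about +4, curl ≈0 — positive divergence with near-zero curl is a source.

source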